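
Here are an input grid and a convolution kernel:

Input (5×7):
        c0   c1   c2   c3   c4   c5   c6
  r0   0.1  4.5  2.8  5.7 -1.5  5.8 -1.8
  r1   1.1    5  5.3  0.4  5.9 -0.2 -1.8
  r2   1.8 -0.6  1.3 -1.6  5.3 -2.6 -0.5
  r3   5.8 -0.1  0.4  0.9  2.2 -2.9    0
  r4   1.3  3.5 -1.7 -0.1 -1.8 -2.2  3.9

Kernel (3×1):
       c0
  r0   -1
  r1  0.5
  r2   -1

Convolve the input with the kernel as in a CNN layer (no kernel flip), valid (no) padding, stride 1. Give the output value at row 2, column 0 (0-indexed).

The receptive field on the input at this output position is [1.8 / 5.8 / 1.3]. Elementwise product with the kernel and sum: 1.8·-1 + 5.8·0.5 + 1.3·-1.

-0.2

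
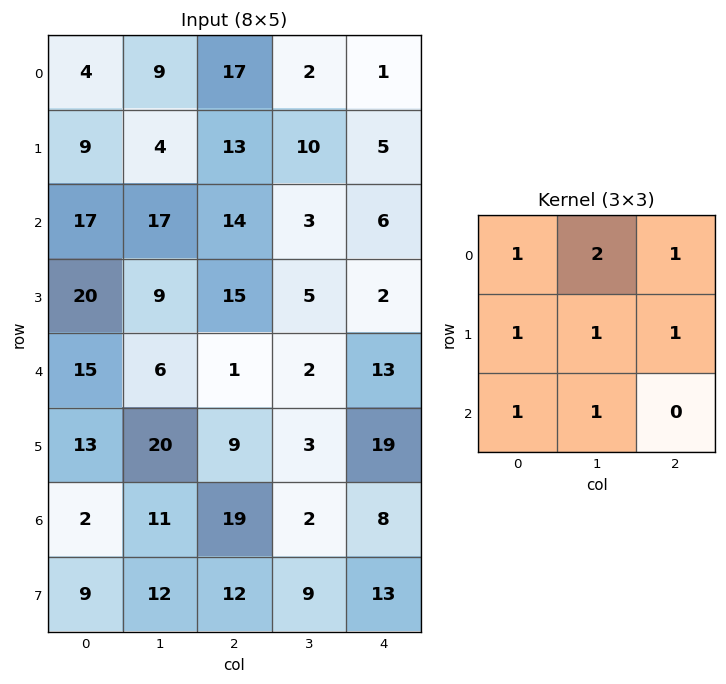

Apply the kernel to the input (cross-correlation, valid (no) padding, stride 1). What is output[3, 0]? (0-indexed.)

The receptive field on the input at this output position is [20 9 15 / 15 6 1 / 13 20 9]. Elementwise product with the kernel and sum: 20·1 + 9·2 + 15·1 + 15·1 + 6·1 + 1·1 + 13·1 + 20·1.

108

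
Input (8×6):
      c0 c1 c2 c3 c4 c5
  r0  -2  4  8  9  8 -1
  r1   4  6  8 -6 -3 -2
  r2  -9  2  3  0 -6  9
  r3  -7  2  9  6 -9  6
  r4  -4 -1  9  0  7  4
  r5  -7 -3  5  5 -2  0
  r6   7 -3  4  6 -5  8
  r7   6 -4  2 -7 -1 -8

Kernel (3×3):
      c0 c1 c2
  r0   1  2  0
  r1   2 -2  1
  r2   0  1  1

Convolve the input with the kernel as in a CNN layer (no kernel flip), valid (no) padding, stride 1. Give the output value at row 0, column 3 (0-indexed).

20

The receptive field on the input at this output position is [9 8 -1 / -6 -3 -2 / 0 -6 9]. Elementwise product with the kernel and sum: 9·1 + 8·2 + -6·2 + -3·-2 + -2·1 + -6·1 + 9·1.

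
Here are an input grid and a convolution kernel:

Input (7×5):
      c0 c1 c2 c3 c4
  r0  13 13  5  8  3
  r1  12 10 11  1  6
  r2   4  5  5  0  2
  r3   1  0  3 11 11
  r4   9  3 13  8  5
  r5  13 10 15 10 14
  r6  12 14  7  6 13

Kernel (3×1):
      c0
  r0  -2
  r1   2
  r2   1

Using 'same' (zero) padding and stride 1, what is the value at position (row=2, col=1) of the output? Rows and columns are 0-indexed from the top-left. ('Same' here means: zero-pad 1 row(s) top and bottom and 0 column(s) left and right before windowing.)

-10

The receptive field on the zero-padded input at this output position is [10 / 5 / 0]. Elementwise product with the kernel and sum: 10·-2 + 5·2 + 0·1.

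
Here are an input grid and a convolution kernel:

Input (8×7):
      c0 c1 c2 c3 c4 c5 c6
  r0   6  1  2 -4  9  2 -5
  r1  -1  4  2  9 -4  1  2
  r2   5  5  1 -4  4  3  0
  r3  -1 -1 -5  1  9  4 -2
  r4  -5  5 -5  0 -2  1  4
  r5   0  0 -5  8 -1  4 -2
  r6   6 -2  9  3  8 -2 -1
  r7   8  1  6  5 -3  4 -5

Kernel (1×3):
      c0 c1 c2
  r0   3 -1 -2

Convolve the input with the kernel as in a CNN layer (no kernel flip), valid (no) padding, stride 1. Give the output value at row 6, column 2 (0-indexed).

The receptive field on the input at this output position is [9 3 8]. Elementwise product with the kernel and sum: 9·3 + 3·-1 + 8·-2.

8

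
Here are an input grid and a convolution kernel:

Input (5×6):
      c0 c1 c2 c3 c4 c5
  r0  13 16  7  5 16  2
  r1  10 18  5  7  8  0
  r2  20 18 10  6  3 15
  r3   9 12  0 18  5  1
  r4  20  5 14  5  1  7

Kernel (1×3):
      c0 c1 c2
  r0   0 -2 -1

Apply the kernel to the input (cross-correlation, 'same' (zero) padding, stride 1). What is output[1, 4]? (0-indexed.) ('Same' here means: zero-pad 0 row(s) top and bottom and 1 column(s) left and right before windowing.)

The receptive field on the zero-padded input at this output position is [7 8 0]. Elementwise product with the kernel and sum: 8·-2 + 0·-1.

-16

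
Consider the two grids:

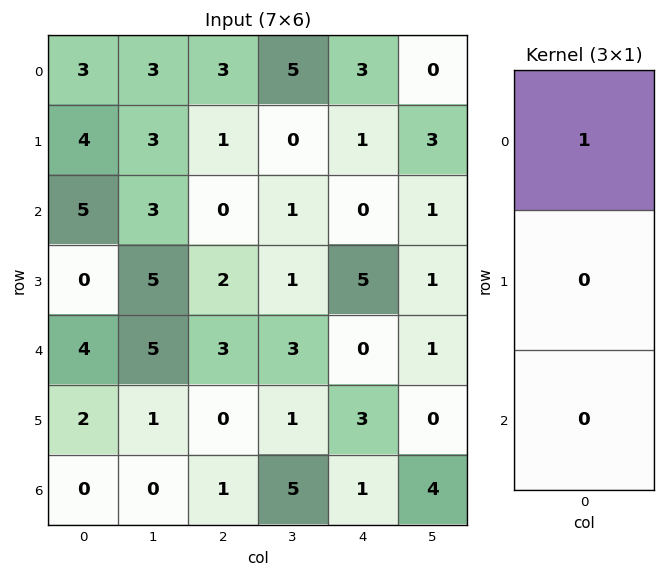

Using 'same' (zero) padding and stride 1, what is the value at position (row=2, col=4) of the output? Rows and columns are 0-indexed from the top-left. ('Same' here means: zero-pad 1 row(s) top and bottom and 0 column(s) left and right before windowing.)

The receptive field on the zero-padded input at this output position is [1 / 0 / 5]. Elementwise product with the kernel and sum: 1·1.

1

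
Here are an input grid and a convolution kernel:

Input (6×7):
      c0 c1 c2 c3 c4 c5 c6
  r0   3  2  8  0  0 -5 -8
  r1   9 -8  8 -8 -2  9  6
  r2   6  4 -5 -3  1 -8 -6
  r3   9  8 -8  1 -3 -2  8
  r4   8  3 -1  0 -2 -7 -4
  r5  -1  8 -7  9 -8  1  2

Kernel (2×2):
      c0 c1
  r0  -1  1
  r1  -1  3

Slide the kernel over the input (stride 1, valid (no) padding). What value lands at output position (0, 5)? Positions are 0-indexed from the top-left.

The receptive field on the input at this output position is [-5 -8 / 9 6]. Elementwise product with the kernel and sum: -5·-1 + -8·1 + 9·-1 + 6·3.

6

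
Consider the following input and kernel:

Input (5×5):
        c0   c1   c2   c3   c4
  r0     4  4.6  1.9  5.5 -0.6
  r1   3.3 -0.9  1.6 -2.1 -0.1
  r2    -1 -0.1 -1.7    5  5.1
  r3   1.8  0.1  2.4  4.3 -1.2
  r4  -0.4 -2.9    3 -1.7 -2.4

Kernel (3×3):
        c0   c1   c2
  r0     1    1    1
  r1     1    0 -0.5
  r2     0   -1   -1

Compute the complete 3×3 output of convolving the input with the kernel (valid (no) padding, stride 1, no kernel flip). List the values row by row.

14.8 8.85 -1.65
1.35 -10.7 -7.95
-2.3 -0.15 15.5

Output[0,0]: The receptive field on the input at this output position is [4 4.6 1.9 / 3.3 -0.9 1.6 / -1 -0.1 -1.7]. Elementwise product with the kernel and sum: 4·1 + 4.6·1 + 1.9·1 + 3.3·1 + 1.6·-0.5 + -0.1·-1 + -1.7·-1.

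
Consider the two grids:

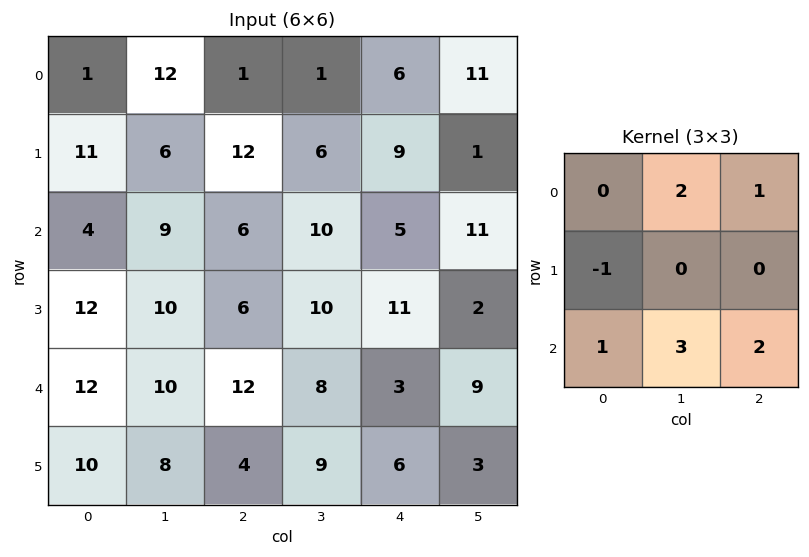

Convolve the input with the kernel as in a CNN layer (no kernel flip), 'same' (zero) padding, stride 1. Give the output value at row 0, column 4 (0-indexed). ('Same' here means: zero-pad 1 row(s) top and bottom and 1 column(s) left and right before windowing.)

The receptive field on the zero-padded input at this output position is [0 0 0 / 1 6 11 / 6 9 1]. Elementwise product with the kernel and sum: 0·2 + 0·1 + 1·-1 + 6·1 + 9·3 + 1·2.

34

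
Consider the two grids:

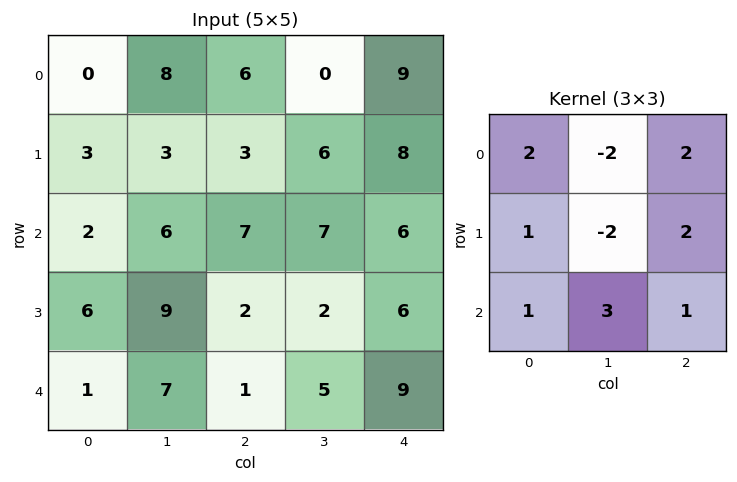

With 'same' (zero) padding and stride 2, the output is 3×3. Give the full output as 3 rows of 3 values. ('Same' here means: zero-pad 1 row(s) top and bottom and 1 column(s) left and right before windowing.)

28 14 12
35 35 11
18 33 -21

Output[0,0]: The receptive field on the zero-padded input at this output position is [0 0 0 / 0 0 8 / 0 3 3]. Elementwise product with the kernel and sum: 0·2 + 0·-2 + 0·2 + 0·1 + 0·-2 + 8·2 + 0·1 + 3·3 + 3·1.
Output[0,1]: The receptive field on the zero-padded input at this output position is [0 0 0 / 8 6 0 / 3 3 6]. Elementwise product with the kernel and sum: 0·2 + 0·-2 + 0·2 + 8·1 + 6·-2 + 0·2 + 3·1 + 3·3 + 6·1.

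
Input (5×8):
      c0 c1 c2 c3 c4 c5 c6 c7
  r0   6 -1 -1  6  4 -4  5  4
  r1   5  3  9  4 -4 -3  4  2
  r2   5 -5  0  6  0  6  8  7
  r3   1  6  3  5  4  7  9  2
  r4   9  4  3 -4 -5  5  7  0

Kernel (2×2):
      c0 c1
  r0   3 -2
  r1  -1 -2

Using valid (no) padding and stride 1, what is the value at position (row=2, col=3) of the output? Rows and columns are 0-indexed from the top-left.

The receptive field on the input at this output position is [6 0 / 5 4]. Elementwise product with the kernel and sum: 6·3 + 0·-2 + 5·-1 + 4·-2.

5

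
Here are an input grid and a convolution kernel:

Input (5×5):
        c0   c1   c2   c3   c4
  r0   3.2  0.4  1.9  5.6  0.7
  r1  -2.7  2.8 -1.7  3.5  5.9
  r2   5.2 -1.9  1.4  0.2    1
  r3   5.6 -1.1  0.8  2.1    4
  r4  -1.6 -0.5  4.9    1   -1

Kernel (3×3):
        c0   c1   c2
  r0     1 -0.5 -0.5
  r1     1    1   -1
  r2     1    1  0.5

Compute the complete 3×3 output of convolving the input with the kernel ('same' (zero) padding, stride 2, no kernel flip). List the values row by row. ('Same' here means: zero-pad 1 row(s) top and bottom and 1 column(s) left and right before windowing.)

Output[0,0]: The receptive field on the zero-padded input at this output position is [0 0 0 / 0 3.2 0.4 / 0 -2.7 2.8]. Elementwise product with the kernel and sum: 0·1 + 0·-0.5 + 0·-0.5 + 0·1 + 3.2·1 + 0.4·-1 + 0·1 + -2.7·1 + 2.8·0.5.
Output[0,1]: The receptive field on the zero-padded input at this output position is [0 0 0 / 0.4 1.9 5.6 / 2.8 -1.7 3.5]. Elementwise product with the kernel and sum: 0·1 + 0·-0.5 + 0·-0.5 + 0.4·1 + 1.9·1 + 5.6·-1 + 2.8·1 + -1.7·1 + 3.5·0.5.

1.5 -0.45 15.7
12.1 1.95 7.85
-3.35 0.85 0.1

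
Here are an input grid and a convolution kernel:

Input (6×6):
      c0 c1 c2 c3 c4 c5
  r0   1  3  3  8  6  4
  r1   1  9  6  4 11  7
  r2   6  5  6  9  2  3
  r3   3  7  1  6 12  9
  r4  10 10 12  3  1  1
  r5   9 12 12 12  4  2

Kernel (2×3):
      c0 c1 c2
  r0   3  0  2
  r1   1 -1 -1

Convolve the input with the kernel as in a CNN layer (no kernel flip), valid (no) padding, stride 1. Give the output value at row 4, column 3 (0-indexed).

17

The receptive field on the input at this output position is [3 1 1 / 12 4 2]. Elementwise product with the kernel and sum: 3·3 + 1·2 + 12·1 + 4·-1 + 2·-1.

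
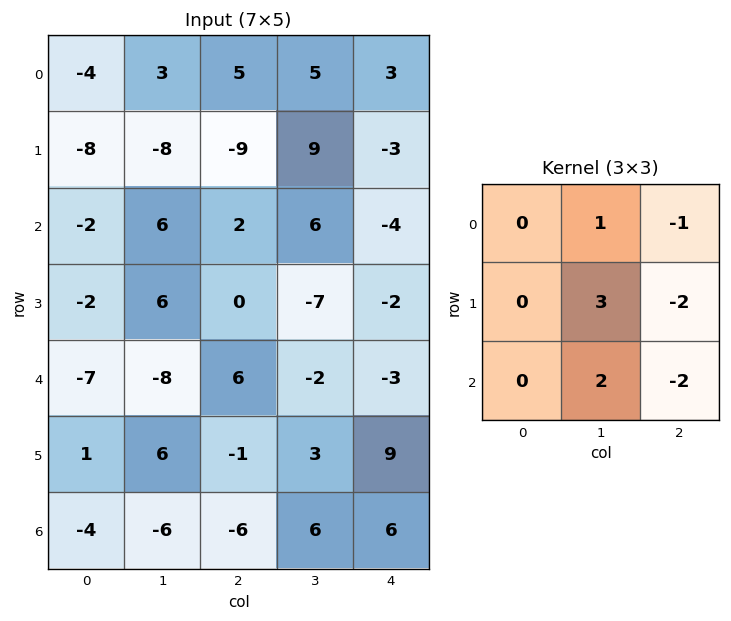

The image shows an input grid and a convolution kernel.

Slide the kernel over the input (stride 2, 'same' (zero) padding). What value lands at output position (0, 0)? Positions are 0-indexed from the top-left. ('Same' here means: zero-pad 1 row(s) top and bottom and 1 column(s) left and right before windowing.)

The receptive field on the zero-padded input at this output position is [0 0 0 / 0 -4 3 / 0 -8 -8]. Elementwise product with the kernel and sum: 0·1 + 0·-1 + -4·3 + 3·-2 + -8·2 + -8·-2.

-18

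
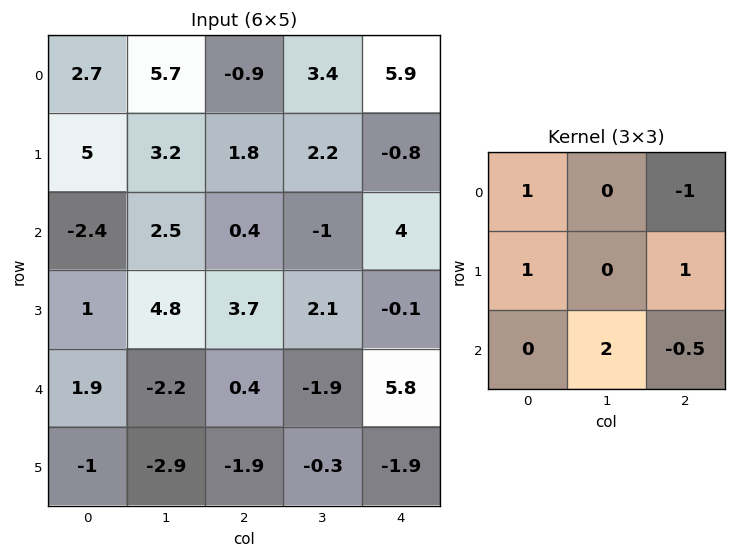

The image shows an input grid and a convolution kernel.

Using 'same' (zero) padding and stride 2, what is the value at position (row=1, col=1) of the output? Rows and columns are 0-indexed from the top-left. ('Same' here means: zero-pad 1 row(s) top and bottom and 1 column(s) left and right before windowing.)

8.85

The receptive field on the zero-padded input at this output position is [3.2 1.8 2.2 / 2.5 0.4 -1 / 4.8 3.7 2.1]. Elementwise product with the kernel and sum: 3.2·1 + 2.2·-1 + 2.5·1 + -1·1 + 3.7·2 + 2.1·-0.5.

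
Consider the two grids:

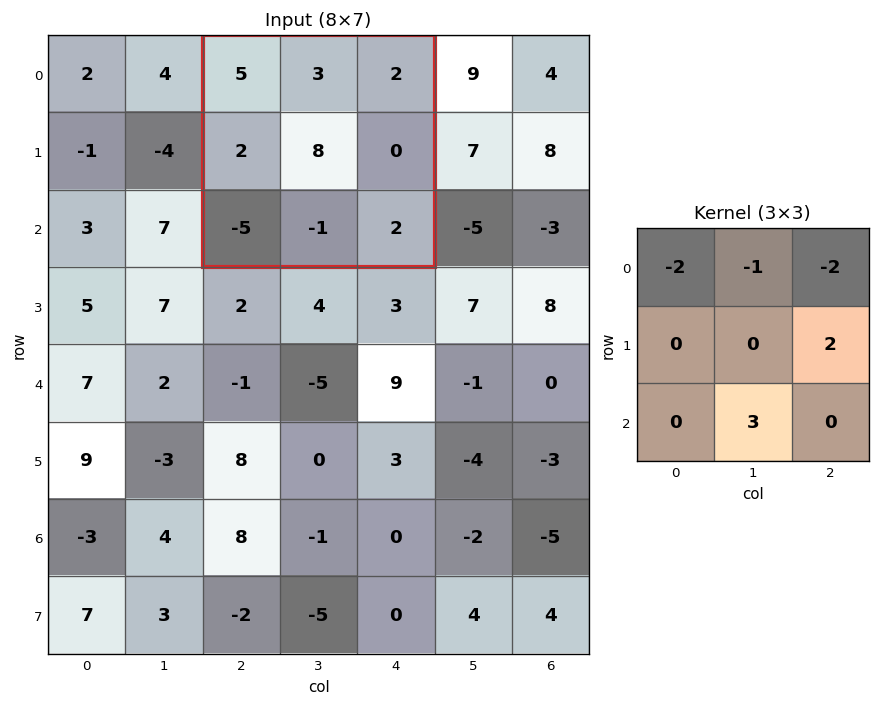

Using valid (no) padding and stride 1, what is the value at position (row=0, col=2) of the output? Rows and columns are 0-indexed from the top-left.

The receptive field on the input at this output position is [5 3 2 / 2 8 0 / -5 -1 2]. Elementwise product with the kernel and sum: 5·-2 + 3·-1 + 2·-2 + 0·2 + -1·3.

-20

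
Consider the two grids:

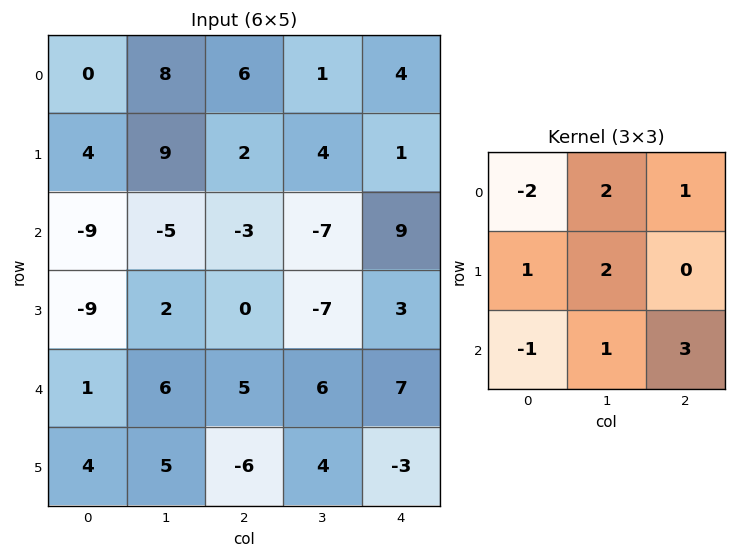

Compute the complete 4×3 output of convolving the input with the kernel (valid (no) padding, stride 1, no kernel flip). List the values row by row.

39 -9 27
4 -44 -10
20 16 9
18 6 7

Output[0,0]: The receptive field on the input at this output position is [0 8 6 / 4 9 2 / -9 -5 -3]. Elementwise product with the kernel and sum: 0·-2 + 8·2 + 6·1 + 4·1 + 9·2 + -9·-1 + -5·1 + -3·3.
Output[0,1]: The receptive field on the input at this output position is [8 6 1 / 9 2 4 / -5 -3 -7]. Elementwise product with the kernel and sum: 8·-2 + 6·2 + 1·1 + 9·1 + 2·2 + -5·-1 + -3·1 + -7·3.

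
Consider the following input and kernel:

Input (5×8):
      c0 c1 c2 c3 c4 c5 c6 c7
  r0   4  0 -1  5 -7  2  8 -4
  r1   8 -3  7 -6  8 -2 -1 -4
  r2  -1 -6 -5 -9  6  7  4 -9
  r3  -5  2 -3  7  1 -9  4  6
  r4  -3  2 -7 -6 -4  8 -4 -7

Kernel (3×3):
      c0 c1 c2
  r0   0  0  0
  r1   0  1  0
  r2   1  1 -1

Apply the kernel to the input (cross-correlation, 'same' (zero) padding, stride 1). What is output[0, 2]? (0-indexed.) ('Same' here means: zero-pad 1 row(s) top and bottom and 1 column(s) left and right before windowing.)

9

The receptive field on the zero-padded input at this output position is [0 0 0 / 0 -1 5 / -3 7 -6]. Elementwise product with the kernel and sum: -1·1 + -3·1 + 7·1 + -6·-1.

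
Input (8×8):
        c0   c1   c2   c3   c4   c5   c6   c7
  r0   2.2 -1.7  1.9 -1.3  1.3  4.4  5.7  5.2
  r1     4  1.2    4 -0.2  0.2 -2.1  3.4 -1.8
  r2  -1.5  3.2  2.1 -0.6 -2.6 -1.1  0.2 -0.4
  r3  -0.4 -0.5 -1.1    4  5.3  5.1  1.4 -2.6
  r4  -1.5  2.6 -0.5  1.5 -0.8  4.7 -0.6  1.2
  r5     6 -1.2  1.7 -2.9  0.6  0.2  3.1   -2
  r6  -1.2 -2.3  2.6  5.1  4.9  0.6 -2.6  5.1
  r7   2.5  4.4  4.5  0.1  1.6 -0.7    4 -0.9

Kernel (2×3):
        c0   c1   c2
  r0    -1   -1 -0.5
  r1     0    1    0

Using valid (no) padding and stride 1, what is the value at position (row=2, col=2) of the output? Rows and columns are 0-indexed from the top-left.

The receptive field on the input at this output position is [2.1 -0.6 -2.6 / -1.1 4 5.3]. Elementwise product with the kernel and sum: 2.1·-1 + -0.6·-1 + -2.6·-0.5 + 4·1.

3.8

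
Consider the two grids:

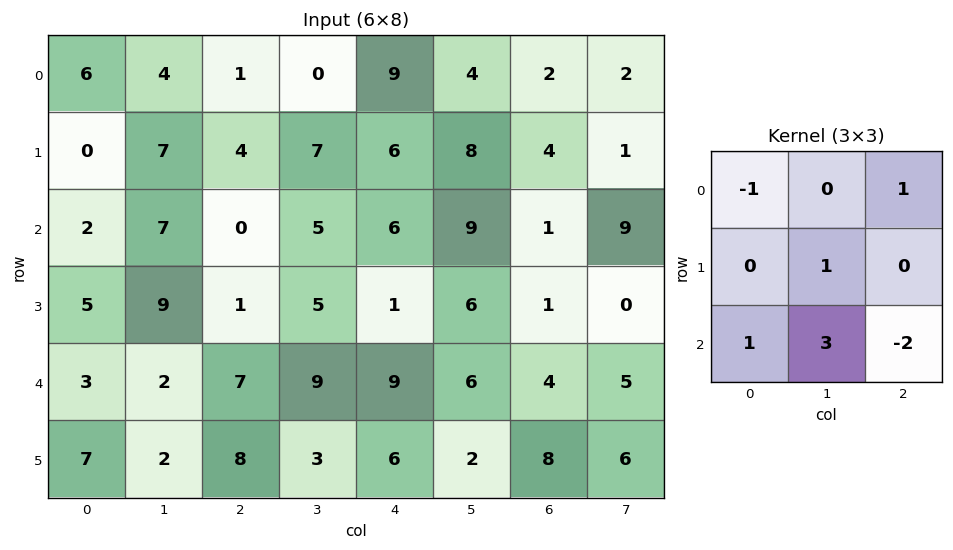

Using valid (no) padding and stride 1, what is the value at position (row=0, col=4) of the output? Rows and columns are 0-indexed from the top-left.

The receptive field on the input at this output position is [9 4 2 / 6 8 4 / 6 9 1]. Elementwise product with the kernel and sum: 9·-1 + 2·1 + 8·1 + 6·1 + 9·3 + 1·-2.

32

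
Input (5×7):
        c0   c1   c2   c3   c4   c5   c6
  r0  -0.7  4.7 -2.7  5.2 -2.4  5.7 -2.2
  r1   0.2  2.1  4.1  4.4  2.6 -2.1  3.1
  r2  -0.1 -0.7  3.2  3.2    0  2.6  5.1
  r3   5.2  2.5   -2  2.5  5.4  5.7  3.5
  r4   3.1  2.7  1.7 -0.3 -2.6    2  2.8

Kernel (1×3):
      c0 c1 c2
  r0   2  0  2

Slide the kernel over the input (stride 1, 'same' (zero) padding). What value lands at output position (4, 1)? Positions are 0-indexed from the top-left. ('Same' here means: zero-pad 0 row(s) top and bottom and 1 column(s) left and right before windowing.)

9.6

The receptive field on the zero-padded input at this output position is [3.1 2.7 1.7]. Elementwise product with the kernel and sum: 3.1·2 + 1.7·2.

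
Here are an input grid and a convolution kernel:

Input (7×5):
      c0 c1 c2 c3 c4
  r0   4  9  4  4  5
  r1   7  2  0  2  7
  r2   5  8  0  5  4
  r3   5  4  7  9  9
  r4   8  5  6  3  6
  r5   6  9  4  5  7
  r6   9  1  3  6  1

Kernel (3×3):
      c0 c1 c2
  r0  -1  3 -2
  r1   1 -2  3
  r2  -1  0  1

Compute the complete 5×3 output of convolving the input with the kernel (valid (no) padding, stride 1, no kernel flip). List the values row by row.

13 0 19
-10 22 -4
35 -3 23
7 -3 23
-11 28 4

Output[0,0]: The receptive field on the input at this output position is [4 9 4 / 7 2 0 / 5 8 0]. Elementwise product with the kernel and sum: 4·-1 + 9·3 + 4·-2 + 7·1 + 2·-2 + 0·3 + 5·-1 + 0·1.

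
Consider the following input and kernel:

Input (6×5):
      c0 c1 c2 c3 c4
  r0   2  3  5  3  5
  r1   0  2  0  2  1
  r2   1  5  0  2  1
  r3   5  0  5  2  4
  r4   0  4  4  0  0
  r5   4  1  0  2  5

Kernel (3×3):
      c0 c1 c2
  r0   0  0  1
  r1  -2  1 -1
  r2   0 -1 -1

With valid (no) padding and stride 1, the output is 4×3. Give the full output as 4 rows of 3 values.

2 -5 3
-2 -17 -4
-23 1 -11
4 -4 -11

Output[0,0]: The receptive field on the input at this output position is [2 3 5 / 0 2 0 / 1 5 0]. Elementwise product with the kernel and sum: 5·1 + 0·-2 + 2·1 + 0·-1 + 5·-1 + 0·-1.
Output[0,1]: The receptive field on the input at this output position is [3 5 3 / 2 0 2 / 5 0 2]. Elementwise product with the kernel and sum: 3·1 + 2·-2 + 0·1 + 2·-1 + 0·-1 + 2·-1.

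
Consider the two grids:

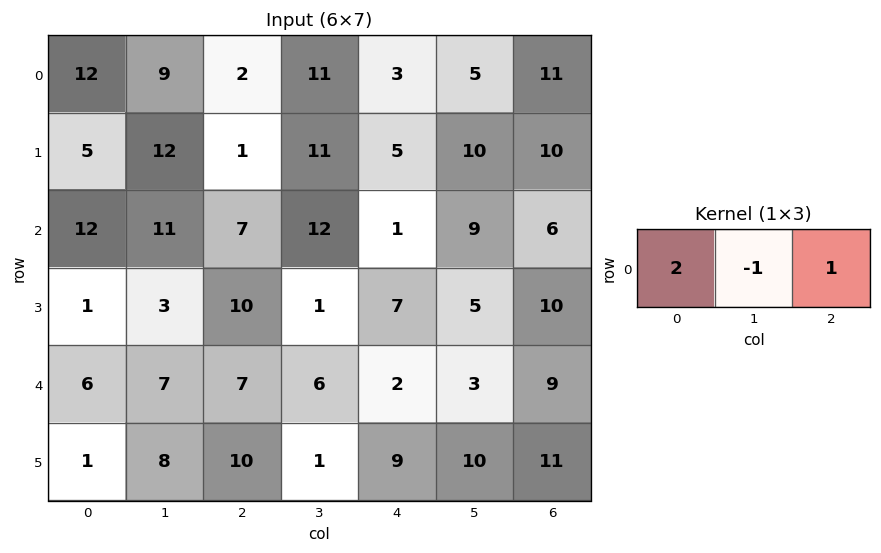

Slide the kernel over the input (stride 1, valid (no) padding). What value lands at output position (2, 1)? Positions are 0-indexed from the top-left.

The receptive field on the input at this output position is [11 7 12]. Elementwise product with the kernel and sum: 11·2 + 7·-1 + 12·1.

27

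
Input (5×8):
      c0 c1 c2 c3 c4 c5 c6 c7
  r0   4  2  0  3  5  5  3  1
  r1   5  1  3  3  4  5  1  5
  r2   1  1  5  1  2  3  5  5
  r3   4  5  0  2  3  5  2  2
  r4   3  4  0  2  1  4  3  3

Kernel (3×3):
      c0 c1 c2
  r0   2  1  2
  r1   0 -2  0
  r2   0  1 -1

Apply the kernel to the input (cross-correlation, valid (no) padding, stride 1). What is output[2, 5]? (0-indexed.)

17

The receptive field on the input at this output position is [3 5 5 / 5 2 2 / 4 3 3]. Elementwise product with the kernel and sum: 3·2 + 5·1 + 5·2 + 2·-2 + 3·1 + 3·-1.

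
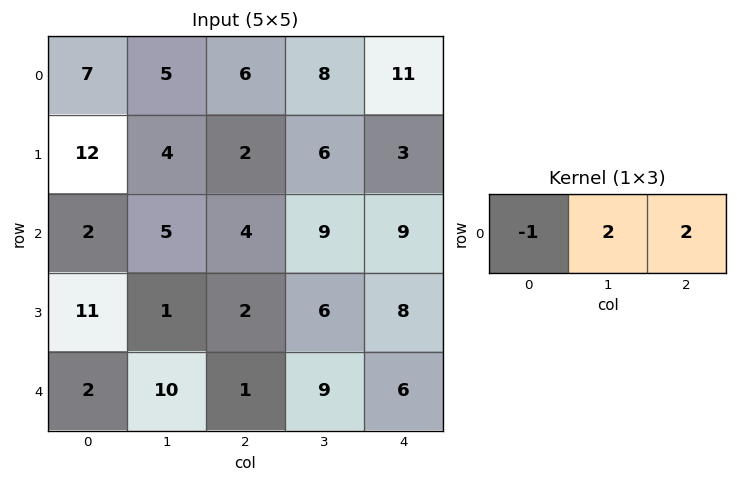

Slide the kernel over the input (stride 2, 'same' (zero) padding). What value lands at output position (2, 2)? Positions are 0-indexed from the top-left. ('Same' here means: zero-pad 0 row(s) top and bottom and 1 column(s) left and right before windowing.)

The receptive field on the zero-padded input at this output position is [9 6 0]. Elementwise product with the kernel and sum: 9·-1 + 6·2 + 0·2.

3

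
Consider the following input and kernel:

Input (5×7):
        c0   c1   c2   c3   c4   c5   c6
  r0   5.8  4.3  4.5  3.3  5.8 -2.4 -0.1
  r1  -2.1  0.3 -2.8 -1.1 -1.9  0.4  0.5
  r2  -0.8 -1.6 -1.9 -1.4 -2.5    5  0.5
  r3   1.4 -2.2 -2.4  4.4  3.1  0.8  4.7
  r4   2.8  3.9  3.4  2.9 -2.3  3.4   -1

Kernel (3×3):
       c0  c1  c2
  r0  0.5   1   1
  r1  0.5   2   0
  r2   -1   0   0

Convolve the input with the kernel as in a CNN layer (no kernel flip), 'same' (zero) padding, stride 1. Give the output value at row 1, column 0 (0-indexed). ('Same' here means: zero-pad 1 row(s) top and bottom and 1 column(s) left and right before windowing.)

The receptive field on the zero-padded input at this output position is [0 5.8 4.3 / 0 -2.1 0.3 / 0 -0.8 -1.6]. Elementwise product with the kernel and sum: 0·0.5 + 5.8·1 + 4.3·1 + 0·0.5 + -2.1·2 + 0·-1.

5.9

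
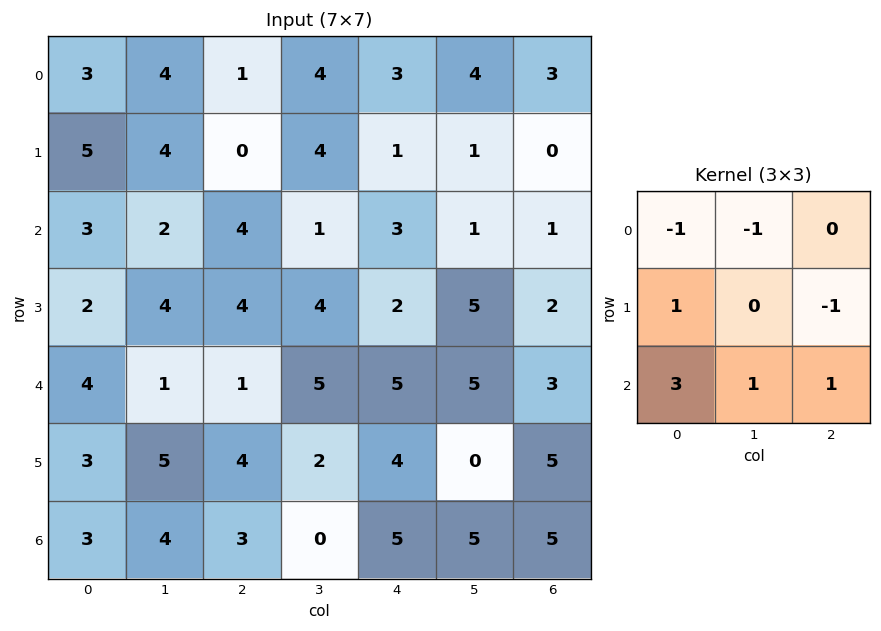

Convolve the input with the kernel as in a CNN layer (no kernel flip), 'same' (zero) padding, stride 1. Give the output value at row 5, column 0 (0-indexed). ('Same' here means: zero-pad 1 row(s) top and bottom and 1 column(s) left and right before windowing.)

-2

The receptive field on the zero-padded input at this output position is [0 4 1 / 0 3 5 / 0 3 4]. Elementwise product with the kernel and sum: 0·-1 + 4·-1 + 0·1 + 5·-1 + 0·3 + 3·1 + 4·1.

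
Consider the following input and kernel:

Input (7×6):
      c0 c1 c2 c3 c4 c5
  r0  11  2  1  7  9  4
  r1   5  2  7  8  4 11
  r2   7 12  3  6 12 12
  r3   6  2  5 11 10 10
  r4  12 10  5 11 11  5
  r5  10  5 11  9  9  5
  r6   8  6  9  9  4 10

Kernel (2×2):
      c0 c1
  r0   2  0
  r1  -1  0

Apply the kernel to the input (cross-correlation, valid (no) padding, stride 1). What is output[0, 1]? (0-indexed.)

The receptive field on the input at this output position is [2 1 / 2 7]. Elementwise product with the kernel and sum: 2·2 + 2·-1.

2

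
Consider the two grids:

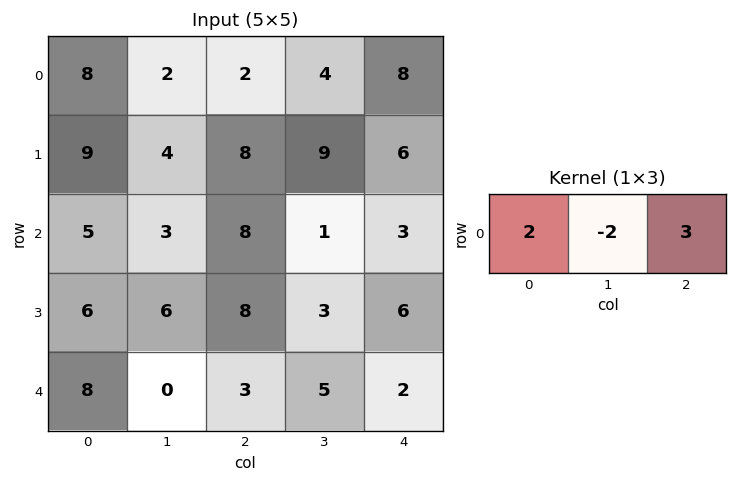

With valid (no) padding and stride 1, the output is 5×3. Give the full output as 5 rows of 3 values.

Output[0,0]: The receptive field on the input at this output position is [8 2 2]. Elementwise product with the kernel and sum: 8·2 + 2·-2 + 2·3.

18 12 20
34 19 16
28 -7 23
24 5 28
25 9 2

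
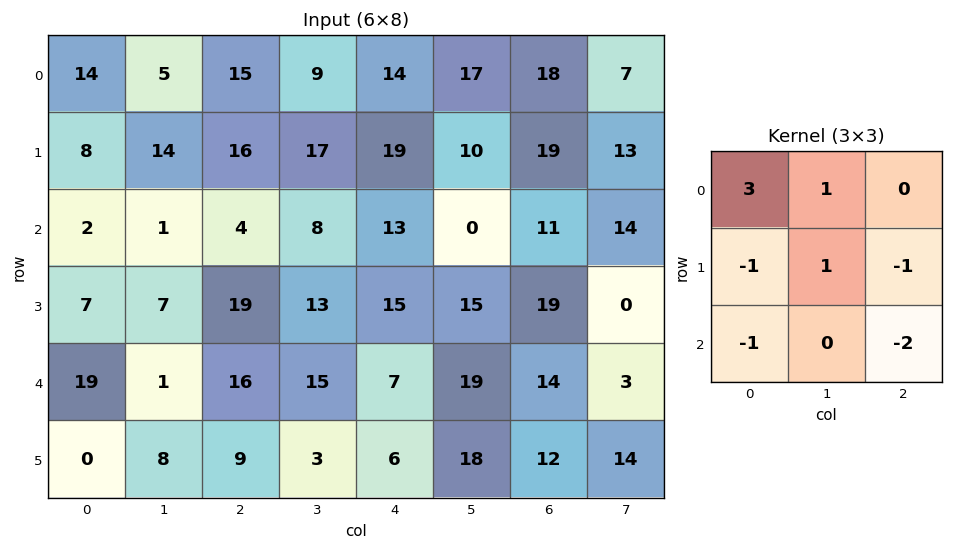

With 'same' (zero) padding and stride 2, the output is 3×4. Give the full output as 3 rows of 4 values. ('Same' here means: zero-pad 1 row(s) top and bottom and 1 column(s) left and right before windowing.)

-19 -47 -49 -42
-5 20 32 31
9 26 -12 10

Output[0,0]: The receptive field on the zero-padded input at this output position is [0 0 0 / 0 14 5 / 0 8 14]. Elementwise product with the kernel and sum: 0·3 + 0·1 + 0·-1 + 14·1 + 5·-1 + 0·-1 + 14·-2.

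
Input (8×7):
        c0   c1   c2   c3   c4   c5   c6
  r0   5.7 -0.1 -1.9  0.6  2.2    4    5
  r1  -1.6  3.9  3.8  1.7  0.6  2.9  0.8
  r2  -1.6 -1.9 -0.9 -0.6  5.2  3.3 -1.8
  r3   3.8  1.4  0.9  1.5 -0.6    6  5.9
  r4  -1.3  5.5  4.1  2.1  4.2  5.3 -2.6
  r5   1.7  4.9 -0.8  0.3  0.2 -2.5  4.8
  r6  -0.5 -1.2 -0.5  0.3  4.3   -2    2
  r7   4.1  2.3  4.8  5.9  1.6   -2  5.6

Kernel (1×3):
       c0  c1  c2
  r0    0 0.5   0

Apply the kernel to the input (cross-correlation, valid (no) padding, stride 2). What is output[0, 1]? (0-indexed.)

The receptive field on the input at this output position is [-1.9 0.6 2.2]. Elementwise product with the kernel and sum: 0.6·0.5.

0.3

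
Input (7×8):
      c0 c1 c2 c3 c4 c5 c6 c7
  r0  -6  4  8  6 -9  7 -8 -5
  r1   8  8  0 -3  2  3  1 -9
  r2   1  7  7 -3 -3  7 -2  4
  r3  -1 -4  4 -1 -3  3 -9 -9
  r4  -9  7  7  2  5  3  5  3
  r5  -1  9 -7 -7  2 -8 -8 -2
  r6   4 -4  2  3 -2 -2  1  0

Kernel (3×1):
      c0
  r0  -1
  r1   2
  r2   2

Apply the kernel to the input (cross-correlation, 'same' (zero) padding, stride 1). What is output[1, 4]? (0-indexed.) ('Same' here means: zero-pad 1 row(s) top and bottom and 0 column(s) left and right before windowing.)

The receptive field on the zero-padded input at this output position is [-9 / 2 / -3]. Elementwise product with the kernel and sum: -9·-1 + 2·2 + -3·2.

7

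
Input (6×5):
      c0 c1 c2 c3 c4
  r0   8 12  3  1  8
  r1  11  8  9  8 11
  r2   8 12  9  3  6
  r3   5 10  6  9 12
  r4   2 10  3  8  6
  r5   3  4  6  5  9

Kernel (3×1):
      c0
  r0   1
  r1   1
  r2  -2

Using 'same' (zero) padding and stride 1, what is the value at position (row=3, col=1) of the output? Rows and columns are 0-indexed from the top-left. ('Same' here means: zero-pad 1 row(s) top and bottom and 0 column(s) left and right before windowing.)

The receptive field on the zero-padded input at this output position is [12 / 10 / 10]. Elementwise product with the kernel and sum: 12·1 + 10·1 + 10·-2.

2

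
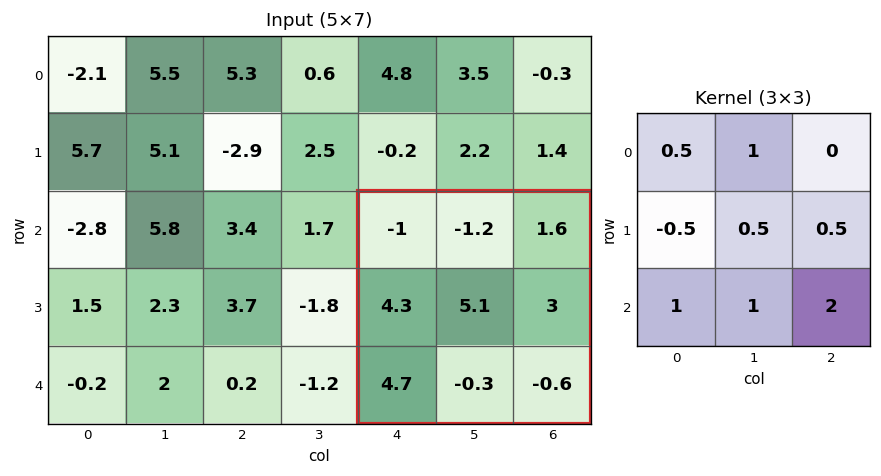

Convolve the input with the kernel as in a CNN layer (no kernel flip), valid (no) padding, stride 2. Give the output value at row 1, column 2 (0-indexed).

3.4

The receptive field on the input at this output position is [-1 -1.2 1.6 / 4.3 5.1 3 / 4.7 -0.3 -0.6]. Elementwise product with the kernel and sum: -1·0.5 + -1.2·1 + 4.3·-0.5 + 5.1·0.5 + 3·0.5 + 4.7·1 + -0.3·1 + -0.6·2.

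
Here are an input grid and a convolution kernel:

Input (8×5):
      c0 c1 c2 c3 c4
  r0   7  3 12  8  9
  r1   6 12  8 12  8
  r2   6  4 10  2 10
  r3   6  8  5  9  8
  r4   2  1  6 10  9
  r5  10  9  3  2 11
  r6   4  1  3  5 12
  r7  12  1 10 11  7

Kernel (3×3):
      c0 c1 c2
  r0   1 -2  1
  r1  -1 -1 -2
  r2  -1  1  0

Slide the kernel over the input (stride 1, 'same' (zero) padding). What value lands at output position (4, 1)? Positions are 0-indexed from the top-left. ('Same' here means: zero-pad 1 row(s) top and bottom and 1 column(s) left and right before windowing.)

The receptive field on the zero-padded input at this output position is [6 8 5 / 2 1 6 / 10 9 3]. Elementwise product with the kernel and sum: 6·1 + 8·-2 + 5·1 + 2·-1 + 1·-1 + 6·-2 + 10·-1 + 9·1.

-21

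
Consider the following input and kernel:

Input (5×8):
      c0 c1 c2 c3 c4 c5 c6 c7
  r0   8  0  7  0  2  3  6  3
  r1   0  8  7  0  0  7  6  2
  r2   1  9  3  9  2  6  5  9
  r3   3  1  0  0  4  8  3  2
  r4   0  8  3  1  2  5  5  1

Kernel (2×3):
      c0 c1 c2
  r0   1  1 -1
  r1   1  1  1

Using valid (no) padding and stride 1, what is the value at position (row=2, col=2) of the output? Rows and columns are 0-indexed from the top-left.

The receptive field on the input at this output position is [3 9 2 / 0 0 4]. Elementwise product with the kernel and sum: 3·1 + 9·1 + 2·-1 + 0·1 + 0·1 + 4·1.

14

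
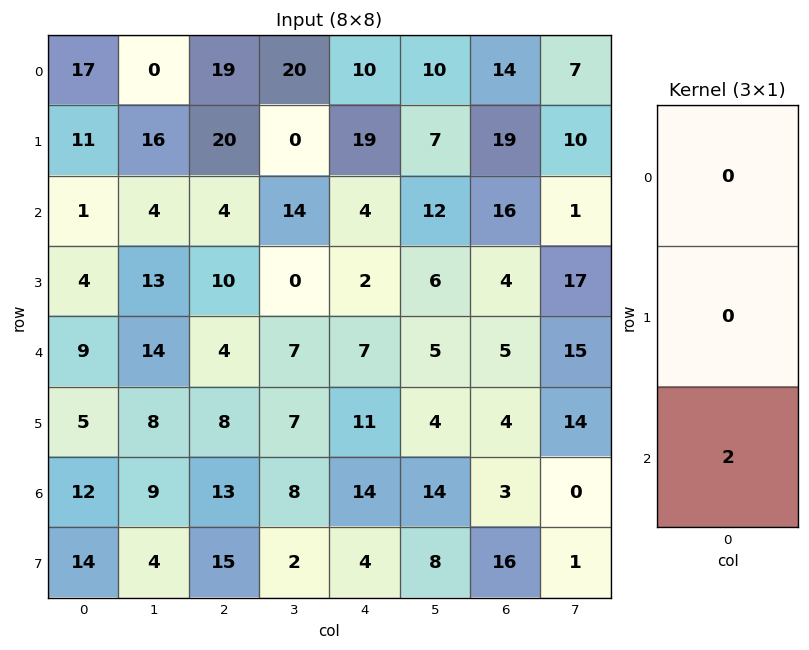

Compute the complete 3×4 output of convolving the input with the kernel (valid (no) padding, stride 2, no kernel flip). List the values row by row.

2 8 8 32
18 8 14 10
24 26 28 6

Output[0,0]: The receptive field on the input at this output position is [17 / 11 / 1]. Elementwise product with the kernel and sum: 1·2.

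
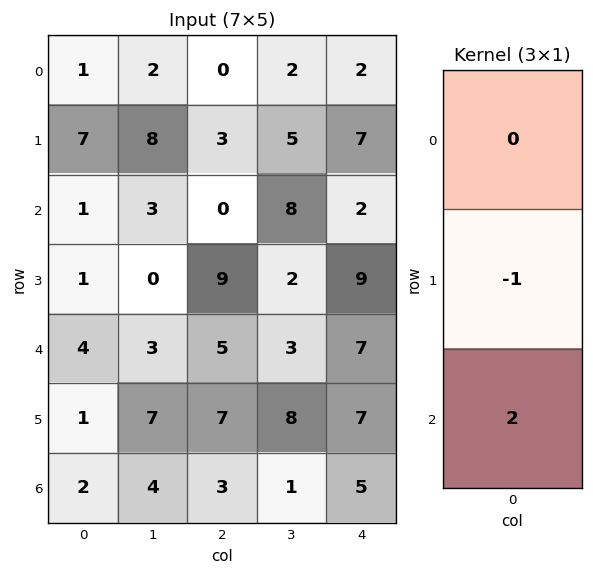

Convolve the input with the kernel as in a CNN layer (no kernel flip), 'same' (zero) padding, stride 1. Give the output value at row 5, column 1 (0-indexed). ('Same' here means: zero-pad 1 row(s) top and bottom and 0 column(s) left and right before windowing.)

1

The receptive field on the zero-padded input at this output position is [3 / 7 / 4]. Elementwise product with the kernel and sum: 7·-1 + 4·2.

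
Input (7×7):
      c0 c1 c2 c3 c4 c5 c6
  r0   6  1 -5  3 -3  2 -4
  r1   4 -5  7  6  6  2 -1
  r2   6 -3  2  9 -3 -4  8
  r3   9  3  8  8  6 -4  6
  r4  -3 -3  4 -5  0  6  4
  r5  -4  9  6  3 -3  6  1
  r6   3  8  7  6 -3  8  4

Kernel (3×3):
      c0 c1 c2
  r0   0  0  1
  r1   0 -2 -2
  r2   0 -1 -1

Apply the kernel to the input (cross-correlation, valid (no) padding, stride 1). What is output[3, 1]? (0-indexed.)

The receptive field on the input at this output position is [3 8 8 / -3 4 -5 / 9 6 3]. Elementwise product with the kernel and sum: 8·1 + 4·-2 + -5·-2 + 6·-1 + 3·-1.

1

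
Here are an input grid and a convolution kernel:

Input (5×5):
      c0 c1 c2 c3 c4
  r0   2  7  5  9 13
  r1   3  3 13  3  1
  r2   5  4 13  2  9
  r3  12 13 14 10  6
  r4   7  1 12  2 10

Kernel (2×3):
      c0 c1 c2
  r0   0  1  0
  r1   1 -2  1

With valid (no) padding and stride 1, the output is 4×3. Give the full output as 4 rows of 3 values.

17 -15 17
13 -7 21
4 8 2
30 -7 28

Output[0,0]: The receptive field on the input at this output position is [2 7 5 / 3 3 13]. Elementwise product with the kernel and sum: 7·1 + 3·1 + 3·-2 + 13·1.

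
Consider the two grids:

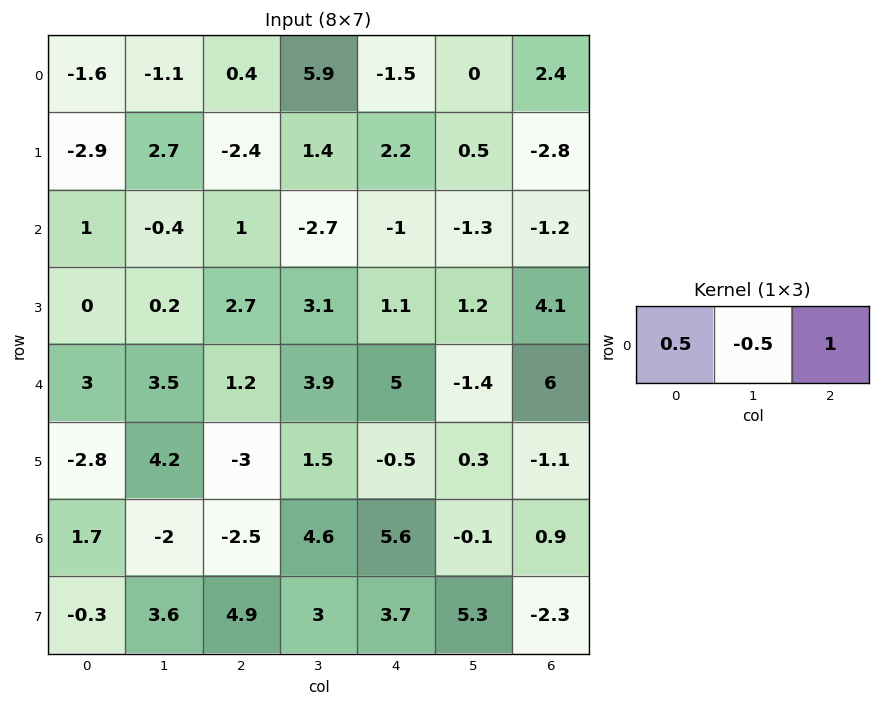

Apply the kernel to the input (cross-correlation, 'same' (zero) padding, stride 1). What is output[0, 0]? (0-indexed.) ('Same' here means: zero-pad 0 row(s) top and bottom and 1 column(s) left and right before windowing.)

The receptive field on the zero-padded input at this output position is [0 -1.6 -1.1]. Elementwise product with the kernel and sum: 0·0.5 + -1.6·-0.5 + -1.1·1.

-0.3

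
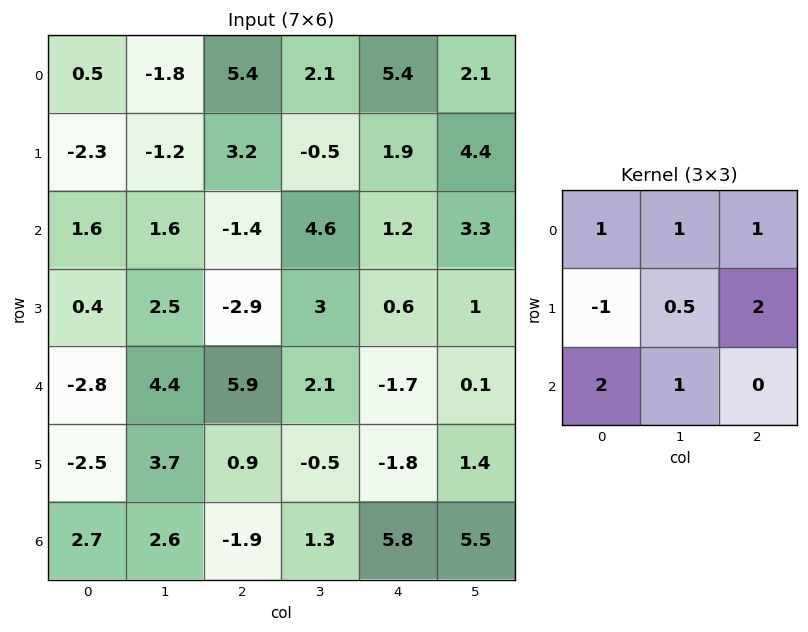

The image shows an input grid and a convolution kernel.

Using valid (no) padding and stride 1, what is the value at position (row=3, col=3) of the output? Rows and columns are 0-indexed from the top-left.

-0.95

The receptive field on the input at this output position is [3 0.6 1 / 2.1 -1.7 0.1 / -0.5 -1.8 1.4]. Elementwise product with the kernel and sum: 3·1 + 0.6·1 + 1·1 + 2.1·-1 + -1.7·0.5 + 0.1·2 + -0.5·2 + -1.8·1.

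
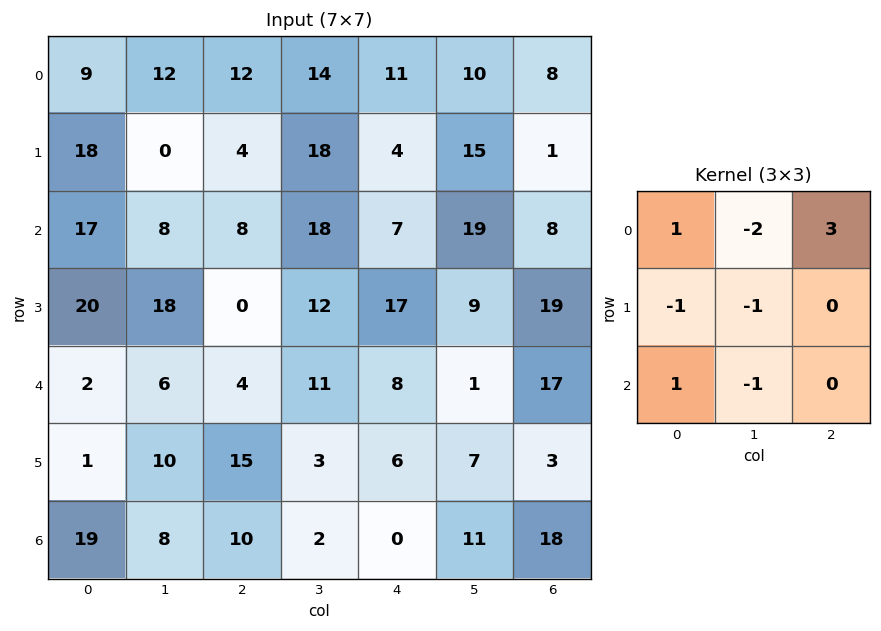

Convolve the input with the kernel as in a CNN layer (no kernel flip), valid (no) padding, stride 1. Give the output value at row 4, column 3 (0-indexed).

-9

The receptive field on the input at this output position is [11 8 1 / 3 6 7 / 2 0 11]. Elementwise product with the kernel and sum: 11·1 + 8·-2 + 1·3 + 3·-1 + 6·-1 + 2·1 + 0·-1.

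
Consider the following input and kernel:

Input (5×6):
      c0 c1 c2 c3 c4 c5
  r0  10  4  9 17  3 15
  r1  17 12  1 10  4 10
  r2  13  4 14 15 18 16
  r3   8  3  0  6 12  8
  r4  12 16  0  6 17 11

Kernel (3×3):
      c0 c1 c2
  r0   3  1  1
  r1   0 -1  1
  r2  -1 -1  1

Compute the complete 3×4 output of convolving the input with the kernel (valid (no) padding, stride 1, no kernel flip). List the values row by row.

29 44 30 58
63 51 26 32
26 37 92 63

Output[0,0]: The receptive field on the input at this output position is [10 4 9 / 17 12 1 / 13 4 14]. Elementwise product with the kernel and sum: 10·3 + 4·1 + 9·1 + 12·-1 + 1·1 + 13·-1 + 4·-1 + 14·1.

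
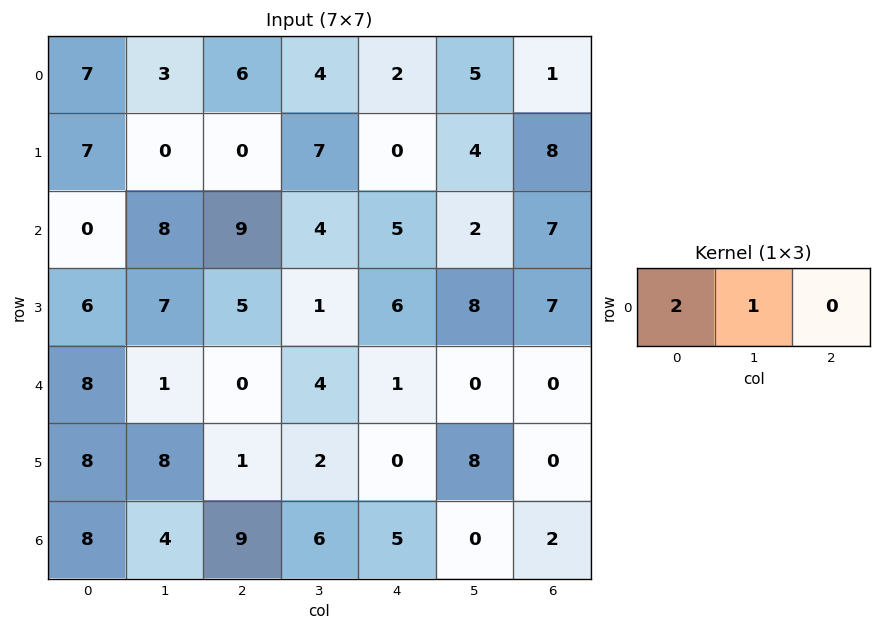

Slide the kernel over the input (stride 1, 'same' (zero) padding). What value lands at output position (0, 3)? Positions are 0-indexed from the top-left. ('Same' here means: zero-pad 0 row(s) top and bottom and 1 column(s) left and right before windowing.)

16

The receptive field on the zero-padded input at this output position is [6 4 2]. Elementwise product with the kernel and sum: 6·2 + 4·1.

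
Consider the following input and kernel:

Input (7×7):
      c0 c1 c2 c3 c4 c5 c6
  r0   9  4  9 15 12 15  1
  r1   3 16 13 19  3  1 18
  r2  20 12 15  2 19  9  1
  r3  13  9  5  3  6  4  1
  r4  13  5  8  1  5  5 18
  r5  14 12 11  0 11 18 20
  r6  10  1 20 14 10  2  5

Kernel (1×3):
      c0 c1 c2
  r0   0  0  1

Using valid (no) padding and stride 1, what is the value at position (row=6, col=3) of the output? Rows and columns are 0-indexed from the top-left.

The receptive field on the input at this output position is [14 10 2]. Elementwise product with the kernel and sum: 2·1.

2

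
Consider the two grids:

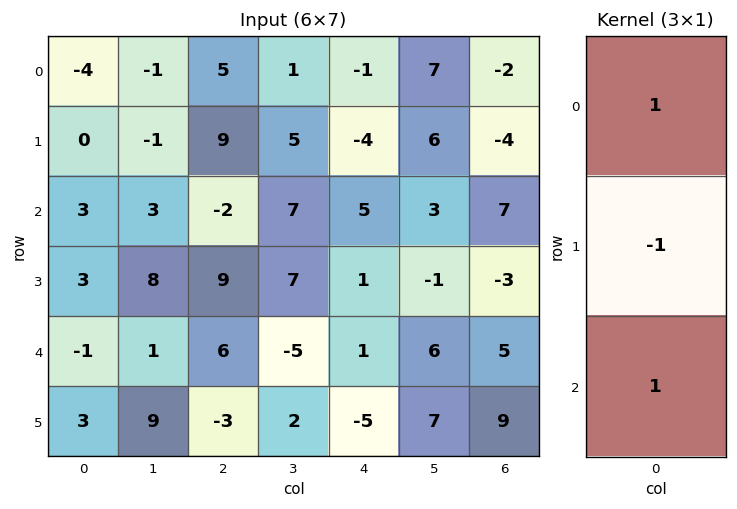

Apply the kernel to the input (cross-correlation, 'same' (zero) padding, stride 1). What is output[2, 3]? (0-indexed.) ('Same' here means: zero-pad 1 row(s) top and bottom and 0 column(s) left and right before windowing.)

5

The receptive field on the zero-padded input at this output position is [5 / 7 / 7]. Elementwise product with the kernel and sum: 5·1 + 7·-1 + 7·1.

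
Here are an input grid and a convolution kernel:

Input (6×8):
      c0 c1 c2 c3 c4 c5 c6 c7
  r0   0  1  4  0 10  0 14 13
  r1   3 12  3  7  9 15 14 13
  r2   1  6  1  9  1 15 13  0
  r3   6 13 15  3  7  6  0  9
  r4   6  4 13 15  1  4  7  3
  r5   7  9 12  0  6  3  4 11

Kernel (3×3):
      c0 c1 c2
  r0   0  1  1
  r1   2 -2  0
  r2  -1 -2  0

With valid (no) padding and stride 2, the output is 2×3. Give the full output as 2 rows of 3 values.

-26 -17 -29
-21 -9 21

Output[0,0]: The receptive field on the input at this output position is [0 1 4 / 3 12 3 / 1 6 1]. Elementwise product with the kernel and sum: 1·1 + 4·1 + 3·2 + 12·-2 + 1·-1 + 6·-2.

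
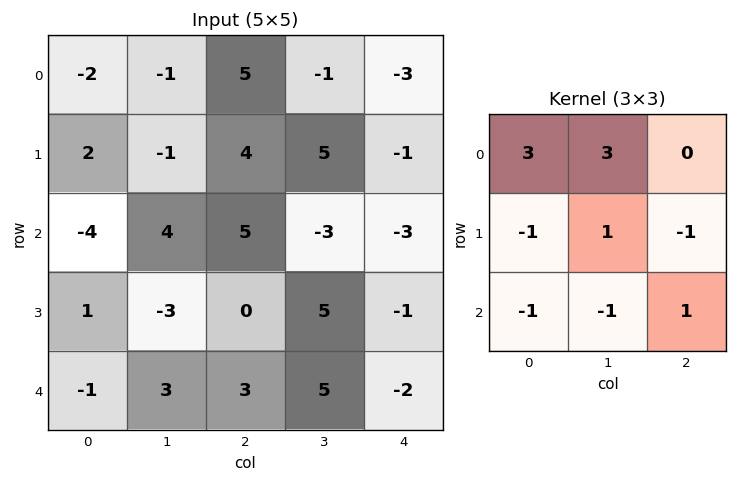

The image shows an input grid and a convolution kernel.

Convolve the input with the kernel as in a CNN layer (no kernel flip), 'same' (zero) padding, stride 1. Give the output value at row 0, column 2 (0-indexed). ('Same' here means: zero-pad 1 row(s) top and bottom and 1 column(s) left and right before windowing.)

9

The receptive field on the zero-padded input at this output position is [0 0 0 / -1 5 -1 / -1 4 5]. Elementwise product with the kernel and sum: 0·3 + 0·3 + -1·-1 + 5·1 + -1·-1 + -1·-1 + 4·-1 + 5·1.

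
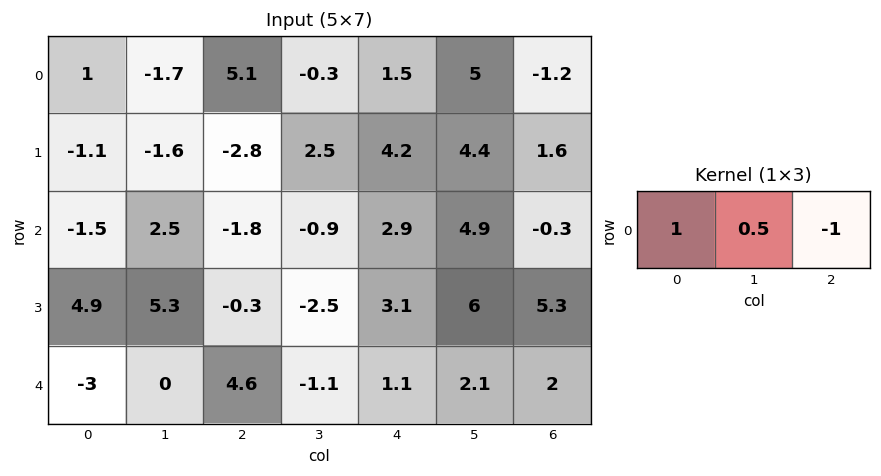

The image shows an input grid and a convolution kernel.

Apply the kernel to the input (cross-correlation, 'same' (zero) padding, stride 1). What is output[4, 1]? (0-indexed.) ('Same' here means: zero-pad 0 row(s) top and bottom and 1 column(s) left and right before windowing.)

The receptive field on the zero-padded input at this output position is [-3 0 4.6]. Elementwise product with the kernel and sum: -3·1 + 0·0.5 + 4.6·-1.

-7.6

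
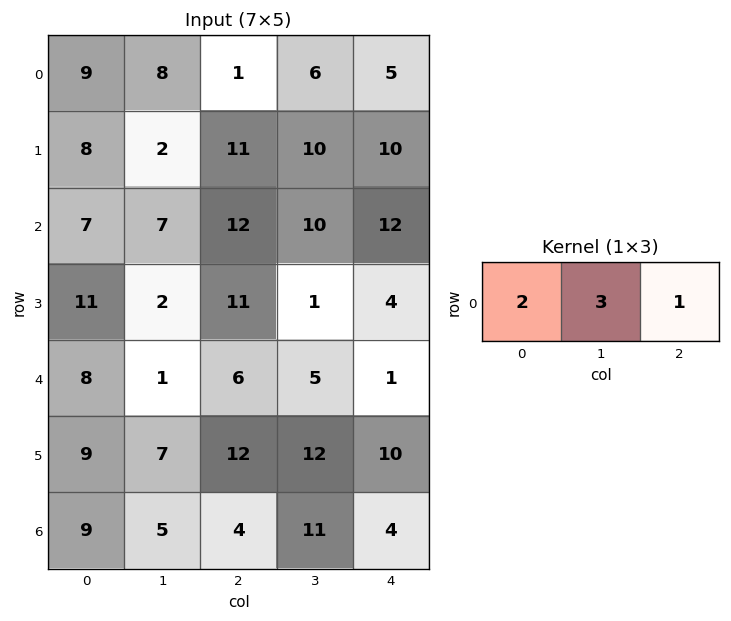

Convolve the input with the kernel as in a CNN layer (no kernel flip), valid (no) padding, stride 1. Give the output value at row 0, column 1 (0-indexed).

The receptive field on the input at this output position is [8 1 6]. Elementwise product with the kernel and sum: 8·2 + 1·3 + 6·1.

25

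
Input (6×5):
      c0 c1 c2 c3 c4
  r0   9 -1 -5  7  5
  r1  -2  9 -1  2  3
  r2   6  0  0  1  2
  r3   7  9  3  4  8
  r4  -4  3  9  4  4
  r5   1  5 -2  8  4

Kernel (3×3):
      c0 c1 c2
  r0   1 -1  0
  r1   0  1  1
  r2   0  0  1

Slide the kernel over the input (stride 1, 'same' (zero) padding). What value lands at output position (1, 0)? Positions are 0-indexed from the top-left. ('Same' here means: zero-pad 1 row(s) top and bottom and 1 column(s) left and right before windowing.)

The receptive field on the zero-padded input at this output position is [0 9 -1 / 0 -2 9 / 0 6 0]. Elementwise product with the kernel and sum: 0·1 + 9·-1 + -2·1 + 9·1 + 0·1.

-2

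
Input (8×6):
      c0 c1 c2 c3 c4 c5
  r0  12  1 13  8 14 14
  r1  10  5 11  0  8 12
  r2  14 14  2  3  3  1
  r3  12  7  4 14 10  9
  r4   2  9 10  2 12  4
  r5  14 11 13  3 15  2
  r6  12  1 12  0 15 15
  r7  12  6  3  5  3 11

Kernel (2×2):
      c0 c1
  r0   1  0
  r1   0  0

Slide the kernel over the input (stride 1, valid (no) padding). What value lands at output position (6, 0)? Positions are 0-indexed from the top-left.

12

The receptive field on the input at this output position is [12 1 / 12 6]. Elementwise product with the kernel and sum: 12·1.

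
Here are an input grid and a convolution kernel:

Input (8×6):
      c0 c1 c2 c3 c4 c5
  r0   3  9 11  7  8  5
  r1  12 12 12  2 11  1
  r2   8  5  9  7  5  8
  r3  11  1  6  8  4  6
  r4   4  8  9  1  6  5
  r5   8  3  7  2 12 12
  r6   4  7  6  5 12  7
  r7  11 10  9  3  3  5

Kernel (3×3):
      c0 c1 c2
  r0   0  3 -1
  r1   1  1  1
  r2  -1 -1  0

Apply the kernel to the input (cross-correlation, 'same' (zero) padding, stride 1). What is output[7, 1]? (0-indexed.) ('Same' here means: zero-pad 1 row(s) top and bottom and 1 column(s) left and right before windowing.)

45

The receptive field on the zero-padded input at this output position is [4 7 6 / 11 10 9 / 0 0 0]. Elementwise product with the kernel and sum: 7·3 + 6·-1 + 11·1 + 10·1 + 9·1 + 0·-1 + 0·-1.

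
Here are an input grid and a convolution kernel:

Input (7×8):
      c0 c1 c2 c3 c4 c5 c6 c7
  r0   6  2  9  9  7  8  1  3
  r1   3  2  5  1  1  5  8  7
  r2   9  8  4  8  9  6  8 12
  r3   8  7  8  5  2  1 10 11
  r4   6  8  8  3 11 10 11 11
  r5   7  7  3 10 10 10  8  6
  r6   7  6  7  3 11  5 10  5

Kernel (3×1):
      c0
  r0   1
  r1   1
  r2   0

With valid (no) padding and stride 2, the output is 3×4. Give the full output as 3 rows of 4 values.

Output[0,0]: The receptive field on the input at this output position is [6 / 3 / 9]. Elementwise product with the kernel and sum: 6·1 + 3·1.
Output[0,1]: The receptive field on the input at this output position is [9 / 5 / 4]. Elementwise product with the kernel and sum: 9·1 + 5·1.

9 14 8 9
17 12 11 18
13 11 21 19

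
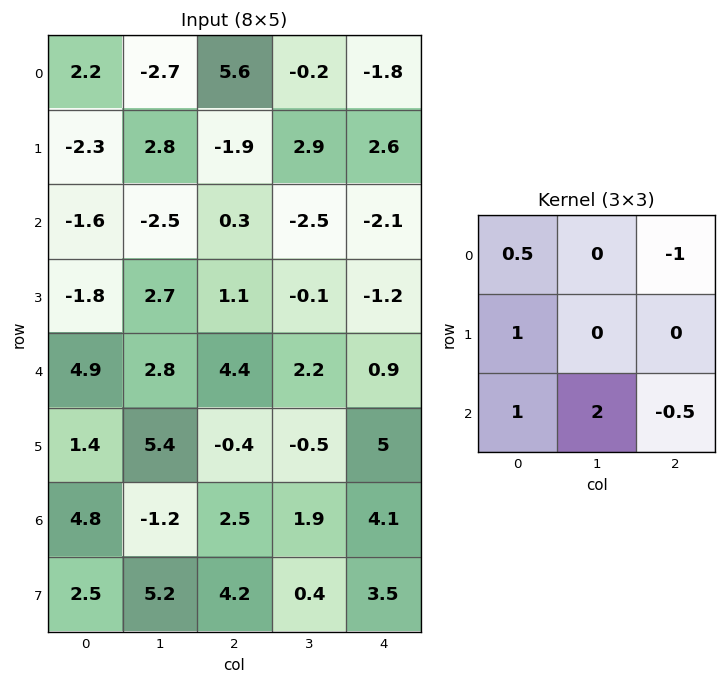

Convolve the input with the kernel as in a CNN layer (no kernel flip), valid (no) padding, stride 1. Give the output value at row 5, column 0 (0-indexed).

16.7

The receptive field on the input at this output position is [1.4 5.4 -0.4 / 4.8 -1.2 2.5 / 2.5 5.2 4.2]. Elementwise product with the kernel and sum: 1.4·0.5 + -0.4·-1 + 4.8·1 + 2.5·1 + 5.2·2 + 4.2·-0.5.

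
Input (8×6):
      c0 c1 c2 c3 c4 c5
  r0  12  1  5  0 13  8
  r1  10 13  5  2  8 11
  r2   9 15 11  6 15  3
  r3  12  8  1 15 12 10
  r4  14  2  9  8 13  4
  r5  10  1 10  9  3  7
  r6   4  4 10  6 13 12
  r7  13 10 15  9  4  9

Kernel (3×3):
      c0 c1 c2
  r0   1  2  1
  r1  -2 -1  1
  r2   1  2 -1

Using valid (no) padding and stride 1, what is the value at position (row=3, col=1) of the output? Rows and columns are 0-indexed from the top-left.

The receptive field on the input at this output position is [8 1 15 / 2 9 8 / 1 10 9]. Elementwise product with the kernel and sum: 8·1 + 1·2 + 15·1 + 2·-2 + 9·-1 + 8·1 + 1·1 + 10·2 + 9·-1.

32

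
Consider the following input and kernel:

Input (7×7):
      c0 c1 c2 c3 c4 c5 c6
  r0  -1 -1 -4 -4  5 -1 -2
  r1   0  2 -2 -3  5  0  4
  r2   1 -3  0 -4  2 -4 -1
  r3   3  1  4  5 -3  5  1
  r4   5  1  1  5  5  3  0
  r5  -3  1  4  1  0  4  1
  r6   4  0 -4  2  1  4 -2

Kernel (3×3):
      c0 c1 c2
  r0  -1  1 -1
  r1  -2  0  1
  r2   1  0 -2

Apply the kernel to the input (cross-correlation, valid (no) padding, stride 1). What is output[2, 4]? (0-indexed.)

The receptive field on the input at this output position is [2 -4 -1 / -3 5 1 / 5 3 0]. Elementwise product with the kernel and sum: 2·-1 + -4·1 + -1·-1 + -3·-2 + 1·1 + 5·1 + 0·-2.

7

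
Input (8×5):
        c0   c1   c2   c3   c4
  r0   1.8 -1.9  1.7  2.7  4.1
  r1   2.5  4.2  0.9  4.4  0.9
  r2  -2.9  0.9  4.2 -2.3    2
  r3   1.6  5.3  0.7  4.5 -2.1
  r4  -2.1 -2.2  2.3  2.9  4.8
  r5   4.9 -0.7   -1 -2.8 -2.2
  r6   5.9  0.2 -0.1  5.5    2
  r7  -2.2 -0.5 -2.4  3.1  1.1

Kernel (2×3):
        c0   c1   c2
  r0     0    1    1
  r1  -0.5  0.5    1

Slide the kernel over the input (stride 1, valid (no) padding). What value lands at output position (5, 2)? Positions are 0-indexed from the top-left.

The receptive field on the input at this output position is [-1 -2.8 -2.2 / -0.1 5.5 2]. Elementwise product with the kernel and sum: -2.8·1 + -2.2·1 + -0.1·-0.5 + 5.5·0.5 + 2·1.

-0.2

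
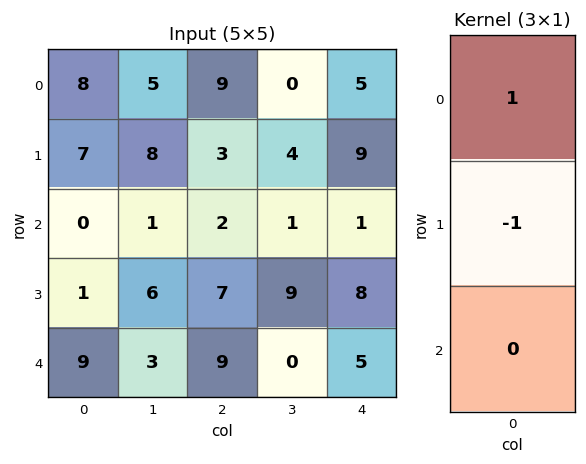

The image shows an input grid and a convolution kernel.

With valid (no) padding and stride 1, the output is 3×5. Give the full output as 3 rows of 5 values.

1 -3 6 -4 -4
7 7 1 3 8
-1 -5 -5 -8 -7

Output[0,0]: The receptive field on the input at this output position is [8 / 7 / 0]. Elementwise product with the kernel and sum: 8·1 + 7·-1.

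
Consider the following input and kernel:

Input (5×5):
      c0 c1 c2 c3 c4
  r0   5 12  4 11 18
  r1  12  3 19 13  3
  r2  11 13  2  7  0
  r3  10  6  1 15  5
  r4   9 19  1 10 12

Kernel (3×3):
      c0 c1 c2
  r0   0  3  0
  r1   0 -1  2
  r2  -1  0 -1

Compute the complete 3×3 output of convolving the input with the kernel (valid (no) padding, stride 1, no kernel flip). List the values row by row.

Output[0,0]: The receptive field on the input at this output position is [5 12 4 / 12 3 19 / 11 13 2]. Elementwise product with the kernel and sum: 12·3 + 3·-1 + 19·2 + 11·-1 + 2·-1.

58 -1 24
-11 48 26
25 6 3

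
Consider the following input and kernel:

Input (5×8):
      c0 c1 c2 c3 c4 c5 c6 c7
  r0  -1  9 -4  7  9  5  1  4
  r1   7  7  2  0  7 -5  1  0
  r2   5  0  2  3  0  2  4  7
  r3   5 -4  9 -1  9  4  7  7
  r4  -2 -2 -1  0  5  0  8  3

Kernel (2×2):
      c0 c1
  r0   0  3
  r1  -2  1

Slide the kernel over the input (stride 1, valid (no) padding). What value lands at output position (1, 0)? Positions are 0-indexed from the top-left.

11

The receptive field on the input at this output position is [7 7 / 5 0]. Elementwise product with the kernel and sum: 7·3 + 5·-2 + 0·1.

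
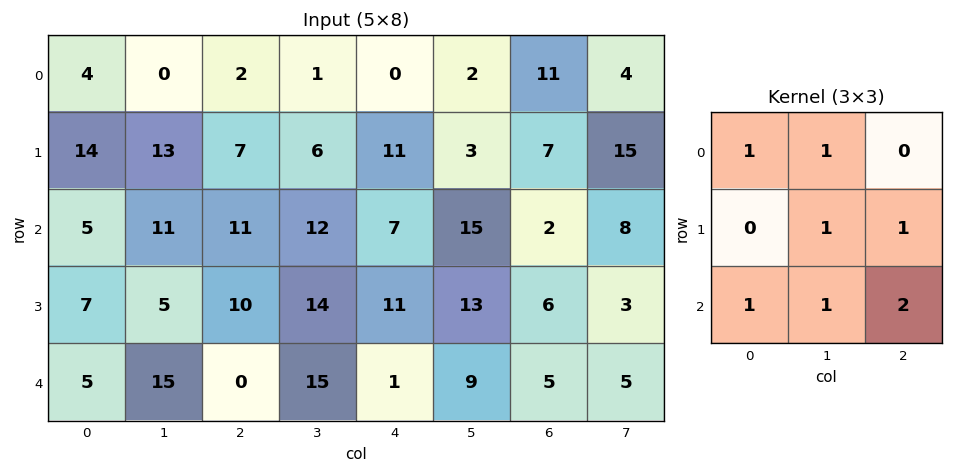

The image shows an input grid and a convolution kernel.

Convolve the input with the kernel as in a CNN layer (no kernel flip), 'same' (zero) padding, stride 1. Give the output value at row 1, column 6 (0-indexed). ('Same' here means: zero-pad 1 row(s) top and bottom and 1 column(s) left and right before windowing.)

68

The receptive field on the zero-padded input at this output position is [2 11 4 / 3 7 15 / 15 2 8]. Elementwise product with the kernel and sum: 2·1 + 11·1 + 7·1 + 15·1 + 15·1 + 2·1 + 8·2.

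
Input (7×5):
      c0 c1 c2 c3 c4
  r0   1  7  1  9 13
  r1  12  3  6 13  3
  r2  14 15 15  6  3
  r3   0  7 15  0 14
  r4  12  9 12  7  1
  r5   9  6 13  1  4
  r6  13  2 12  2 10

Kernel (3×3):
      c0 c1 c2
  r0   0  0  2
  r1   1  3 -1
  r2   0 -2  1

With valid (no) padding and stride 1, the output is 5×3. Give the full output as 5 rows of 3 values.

Output[0,0]: The receptive field on the input at this output position is [1 7 1 / 12 3 6 / 14 15 15]. Elementwise product with the kernel and sum: 1·2 + 12·1 + 3·3 + 6·-1 + 15·-2 + 15·1.
Output[0,1]: The receptive field on the input at this output position is [7 1 9 / 3 6 13 / 15 15 6]. Elementwise product with the kernel and sum: 9·2 + 3·1 + 6·3 + 13·-1 + 15·-2 + 6·1.

2 2 59
57 50 50
30 47 -6
58 13 62
46 36 20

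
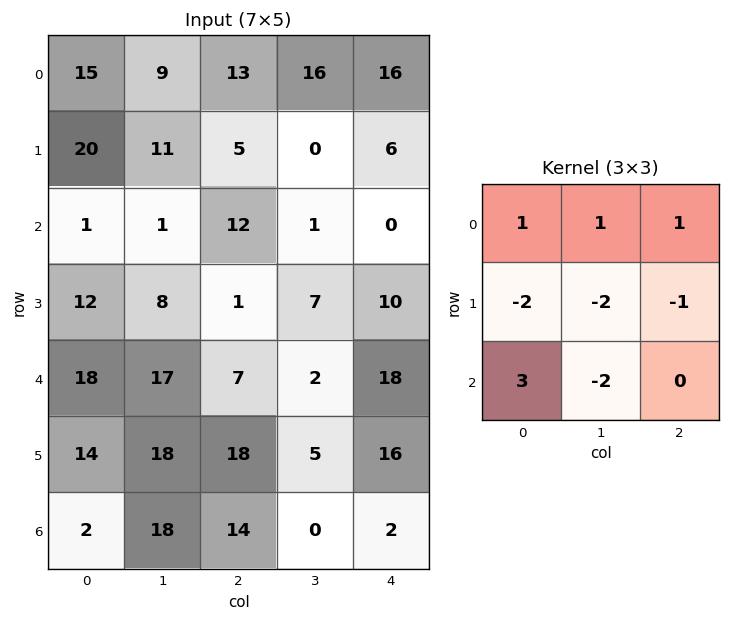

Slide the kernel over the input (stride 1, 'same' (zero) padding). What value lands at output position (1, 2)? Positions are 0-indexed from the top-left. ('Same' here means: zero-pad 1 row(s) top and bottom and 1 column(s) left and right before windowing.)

-15

The receptive field on the zero-padded input at this output position is [9 13 16 / 11 5 0 / 1 12 1]. Elementwise product with the kernel and sum: 9·1 + 13·1 + 16·1 + 11·-2 + 5·-2 + 0·-1 + 1·3 + 12·-2.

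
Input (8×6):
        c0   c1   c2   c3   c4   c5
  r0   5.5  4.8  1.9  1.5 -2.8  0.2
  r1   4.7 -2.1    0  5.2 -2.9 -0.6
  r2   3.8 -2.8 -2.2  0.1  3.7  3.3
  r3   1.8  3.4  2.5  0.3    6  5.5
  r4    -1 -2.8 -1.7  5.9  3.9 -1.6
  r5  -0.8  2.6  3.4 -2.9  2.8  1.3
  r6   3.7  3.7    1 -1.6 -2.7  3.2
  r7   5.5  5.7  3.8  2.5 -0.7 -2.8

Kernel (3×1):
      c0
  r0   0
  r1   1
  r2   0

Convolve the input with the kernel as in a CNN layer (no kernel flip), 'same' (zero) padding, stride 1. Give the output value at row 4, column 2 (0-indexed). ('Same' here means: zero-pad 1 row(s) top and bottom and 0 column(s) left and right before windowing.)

-1.7

The receptive field on the zero-padded input at this output position is [2.5 / -1.7 / 3.4]. Elementwise product with the kernel and sum: -1.7·1.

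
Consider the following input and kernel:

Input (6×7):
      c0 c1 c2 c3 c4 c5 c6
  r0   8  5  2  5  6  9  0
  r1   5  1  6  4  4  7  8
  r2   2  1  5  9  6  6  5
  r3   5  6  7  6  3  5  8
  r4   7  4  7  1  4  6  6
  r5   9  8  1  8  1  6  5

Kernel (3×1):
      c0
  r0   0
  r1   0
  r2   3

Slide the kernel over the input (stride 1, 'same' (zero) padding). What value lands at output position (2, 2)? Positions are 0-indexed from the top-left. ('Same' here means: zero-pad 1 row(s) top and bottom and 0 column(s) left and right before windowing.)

21

The receptive field on the zero-padded input at this output position is [6 / 5 / 7]. Elementwise product with the kernel and sum: 7·3.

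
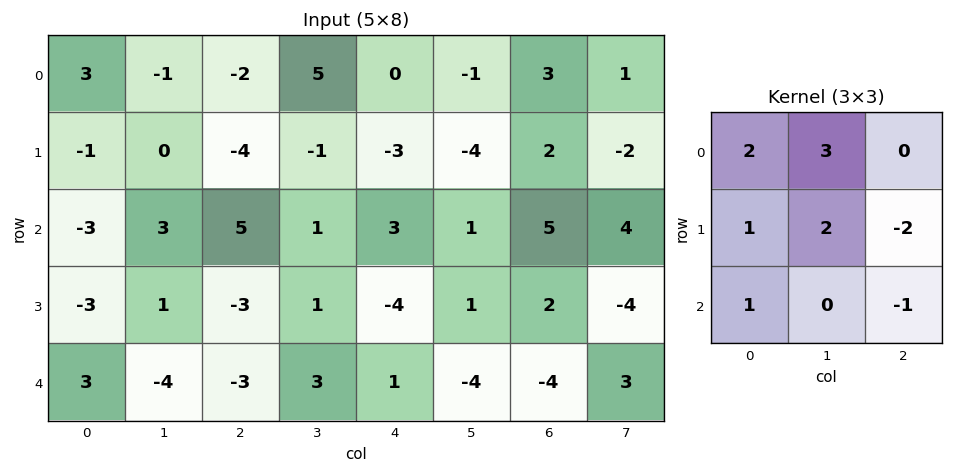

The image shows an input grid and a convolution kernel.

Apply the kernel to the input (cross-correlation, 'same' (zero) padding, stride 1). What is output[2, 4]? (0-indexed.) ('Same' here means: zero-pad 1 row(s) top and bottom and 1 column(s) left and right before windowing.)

The receptive field on the zero-padded input at this output position is [-1 -3 -4 / 1 3 1 / 1 -4 1]. Elementwise product with the kernel and sum: -1·2 + -3·3 + 1·1 + 3·2 + 1·-2 + 1·1 + 1·-1.

-6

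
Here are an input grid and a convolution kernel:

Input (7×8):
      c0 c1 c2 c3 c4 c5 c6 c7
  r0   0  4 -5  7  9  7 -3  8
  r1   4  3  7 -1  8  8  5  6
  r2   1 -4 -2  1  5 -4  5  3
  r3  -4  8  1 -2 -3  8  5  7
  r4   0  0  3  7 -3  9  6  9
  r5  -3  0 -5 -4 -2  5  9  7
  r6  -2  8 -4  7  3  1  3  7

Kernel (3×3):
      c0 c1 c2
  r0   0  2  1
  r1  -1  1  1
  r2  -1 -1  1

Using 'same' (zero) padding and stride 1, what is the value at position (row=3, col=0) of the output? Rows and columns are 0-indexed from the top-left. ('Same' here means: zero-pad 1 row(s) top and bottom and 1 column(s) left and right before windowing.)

The receptive field on the zero-padded input at this output position is [0 1 -4 / 0 -4 8 / 0 0 0]. Elementwise product with the kernel and sum: 1·2 + -4·1 + 0·-1 + -4·1 + 8·1 + 0·-1 + 0·-1 + 0·1.

2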